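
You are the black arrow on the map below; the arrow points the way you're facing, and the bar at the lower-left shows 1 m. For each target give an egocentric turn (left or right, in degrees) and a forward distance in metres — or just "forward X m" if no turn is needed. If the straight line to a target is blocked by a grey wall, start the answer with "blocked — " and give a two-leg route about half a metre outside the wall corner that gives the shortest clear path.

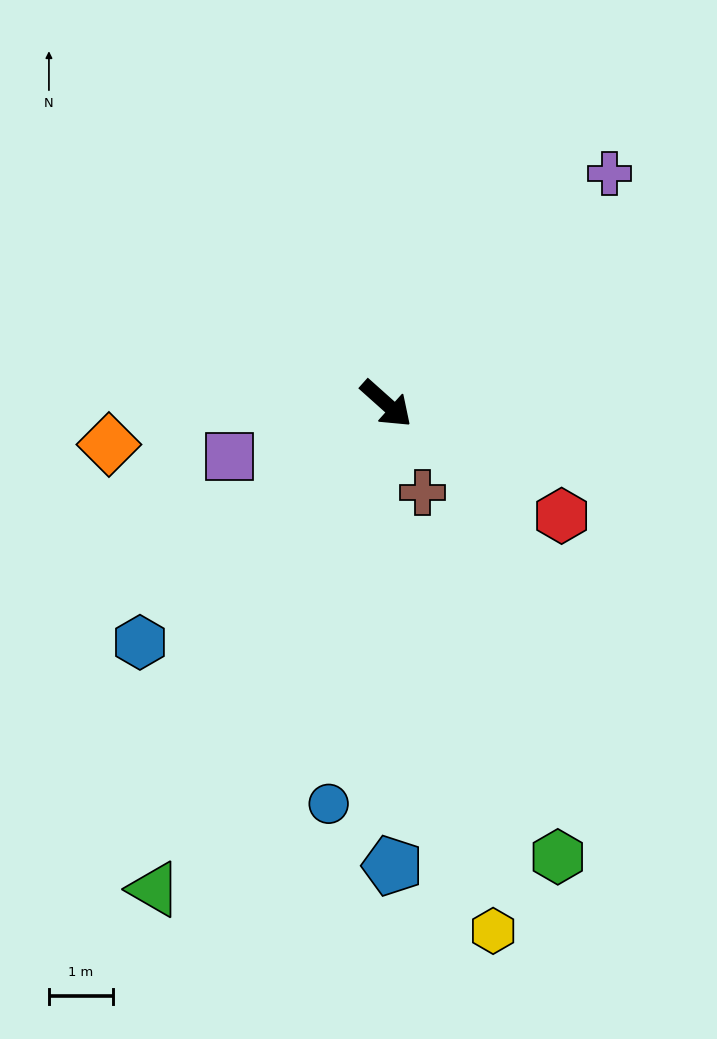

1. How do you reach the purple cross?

turn left 88°, forward 5.0 m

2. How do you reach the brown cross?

turn right 26°, forward 1.5 m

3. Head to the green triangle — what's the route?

turn right 74°, forward 8.4 m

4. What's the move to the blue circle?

turn right 56°, forward 6.3 m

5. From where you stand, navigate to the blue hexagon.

turn right 94°, forward 5.3 m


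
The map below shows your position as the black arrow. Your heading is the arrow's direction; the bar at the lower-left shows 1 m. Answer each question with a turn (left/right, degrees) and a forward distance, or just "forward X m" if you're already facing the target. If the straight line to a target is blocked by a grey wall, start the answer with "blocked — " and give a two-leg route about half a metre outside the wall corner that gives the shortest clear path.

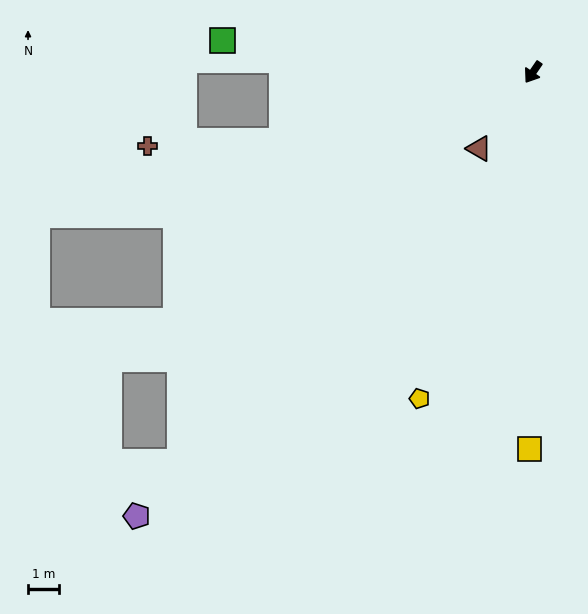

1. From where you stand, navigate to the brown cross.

blocked — turn right 40°, forward 8.6 m, then turn right 13°, forward 4.4 m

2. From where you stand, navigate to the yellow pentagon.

turn left 15°, forward 11.3 m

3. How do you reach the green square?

turn right 62°, forward 10.2 m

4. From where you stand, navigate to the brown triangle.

forward 3.1 m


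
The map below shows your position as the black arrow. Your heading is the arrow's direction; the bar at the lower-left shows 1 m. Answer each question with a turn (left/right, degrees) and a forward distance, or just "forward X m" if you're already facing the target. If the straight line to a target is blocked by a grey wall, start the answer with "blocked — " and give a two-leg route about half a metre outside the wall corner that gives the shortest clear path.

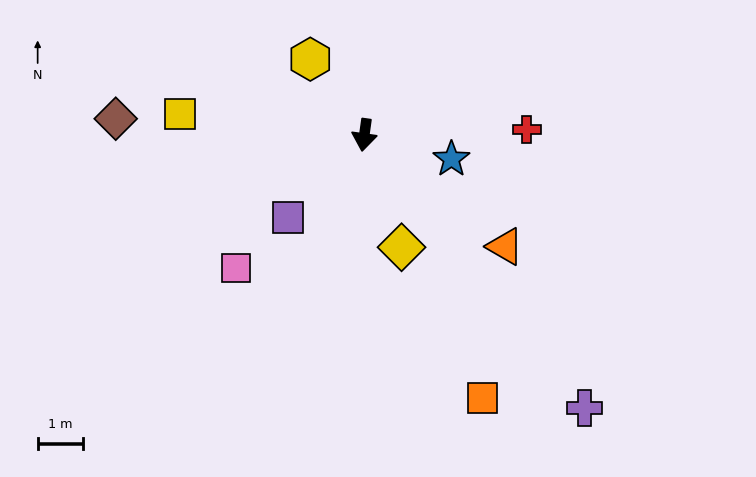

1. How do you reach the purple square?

turn right 35°, forward 2.5 m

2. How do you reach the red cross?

turn left 100°, forward 3.5 m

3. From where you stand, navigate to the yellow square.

turn right 89°, forward 4.1 m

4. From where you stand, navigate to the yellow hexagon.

turn right 137°, forward 2.0 m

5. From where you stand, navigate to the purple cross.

turn left 47°, forward 7.7 m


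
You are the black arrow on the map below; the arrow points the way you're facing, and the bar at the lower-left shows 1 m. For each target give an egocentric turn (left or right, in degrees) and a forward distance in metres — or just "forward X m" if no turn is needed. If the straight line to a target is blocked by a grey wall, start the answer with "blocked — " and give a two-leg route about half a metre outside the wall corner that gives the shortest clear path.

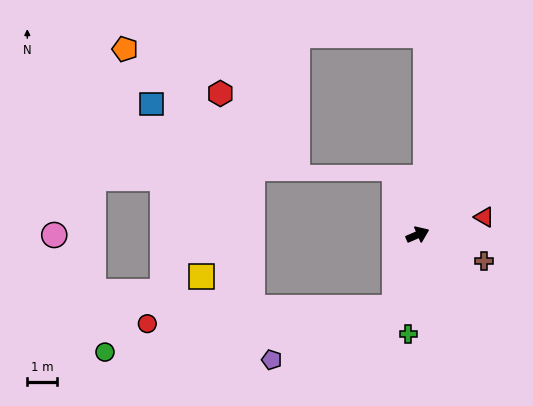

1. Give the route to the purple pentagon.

blocked — turn right 131°, forward 2.5 m, then turn right 49°, forward 4.5 m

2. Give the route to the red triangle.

turn right 9°, forward 2.3 m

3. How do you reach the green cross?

turn right 119°, forward 3.3 m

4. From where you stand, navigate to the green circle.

blocked — turn right 131°, forward 2.5 m, then turn right 64°, forward 9.8 m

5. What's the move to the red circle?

blocked — turn right 131°, forward 2.5 m, then turn right 69°, forward 8.3 m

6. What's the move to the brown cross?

turn right 45°, forward 2.4 m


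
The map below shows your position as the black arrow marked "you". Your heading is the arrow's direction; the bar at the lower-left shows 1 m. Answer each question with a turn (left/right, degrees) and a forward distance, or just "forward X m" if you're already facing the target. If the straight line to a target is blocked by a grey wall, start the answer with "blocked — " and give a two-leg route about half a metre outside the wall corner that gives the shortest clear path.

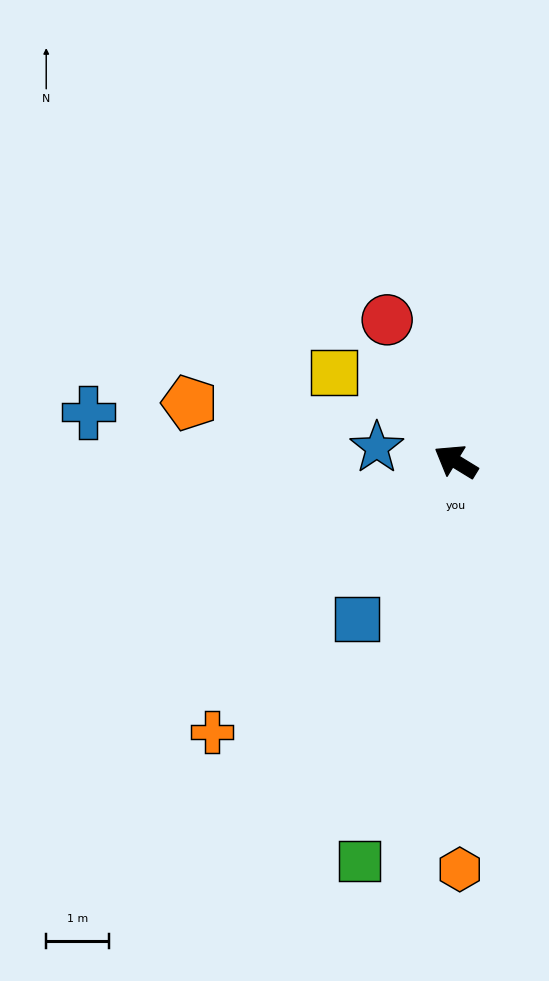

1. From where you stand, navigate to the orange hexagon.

turn left 122°, forward 6.5 m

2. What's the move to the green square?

turn left 108°, forward 6.6 m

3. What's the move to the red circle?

turn right 33°, forward 2.5 m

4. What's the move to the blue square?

turn left 89°, forward 3.0 m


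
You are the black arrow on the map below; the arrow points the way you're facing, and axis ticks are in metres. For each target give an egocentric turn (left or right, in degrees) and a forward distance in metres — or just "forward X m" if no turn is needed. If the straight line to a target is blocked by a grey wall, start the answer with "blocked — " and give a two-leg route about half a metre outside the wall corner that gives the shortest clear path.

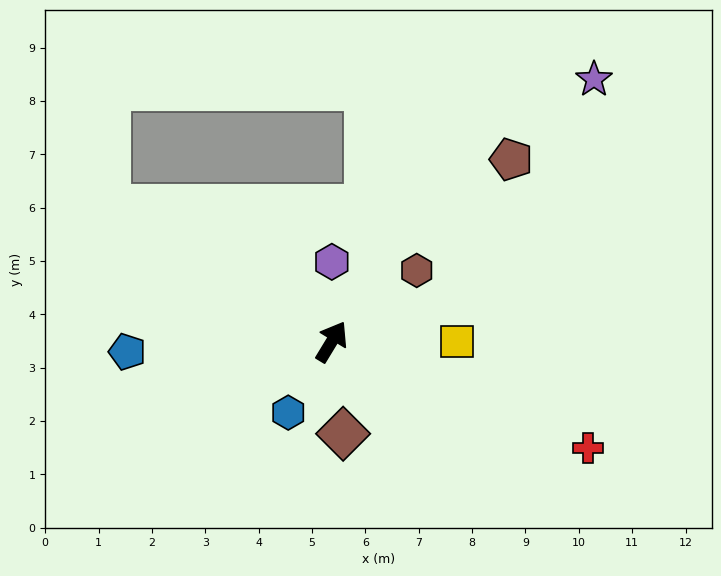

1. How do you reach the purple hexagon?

turn left 31°, forward 1.5 m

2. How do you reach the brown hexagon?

turn right 19°, forward 2.1 m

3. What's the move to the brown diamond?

turn right 142°, forward 1.7 m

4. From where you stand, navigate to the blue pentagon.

turn left 124°, forward 3.8 m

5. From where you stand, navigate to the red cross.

turn right 81°, forward 5.2 m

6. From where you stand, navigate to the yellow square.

turn right 59°, forward 2.3 m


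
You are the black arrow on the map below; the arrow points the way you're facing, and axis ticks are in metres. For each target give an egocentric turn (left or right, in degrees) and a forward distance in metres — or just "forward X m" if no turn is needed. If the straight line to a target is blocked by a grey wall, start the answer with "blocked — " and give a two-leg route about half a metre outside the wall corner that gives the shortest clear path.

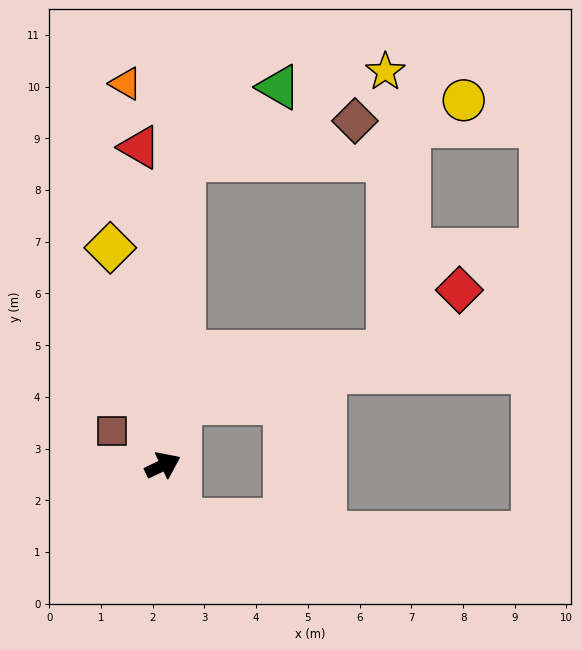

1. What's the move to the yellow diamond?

turn left 78°, forward 4.3 m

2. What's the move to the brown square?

turn left 121°, forward 1.2 m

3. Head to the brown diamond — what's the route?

blocked — turn left 61°, forward 5.9 m, then turn right 74°, forward 3.4 m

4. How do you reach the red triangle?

turn left 69°, forward 6.2 m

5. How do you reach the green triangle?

blocked — turn left 61°, forward 5.9 m, then turn right 49°, forward 2.3 m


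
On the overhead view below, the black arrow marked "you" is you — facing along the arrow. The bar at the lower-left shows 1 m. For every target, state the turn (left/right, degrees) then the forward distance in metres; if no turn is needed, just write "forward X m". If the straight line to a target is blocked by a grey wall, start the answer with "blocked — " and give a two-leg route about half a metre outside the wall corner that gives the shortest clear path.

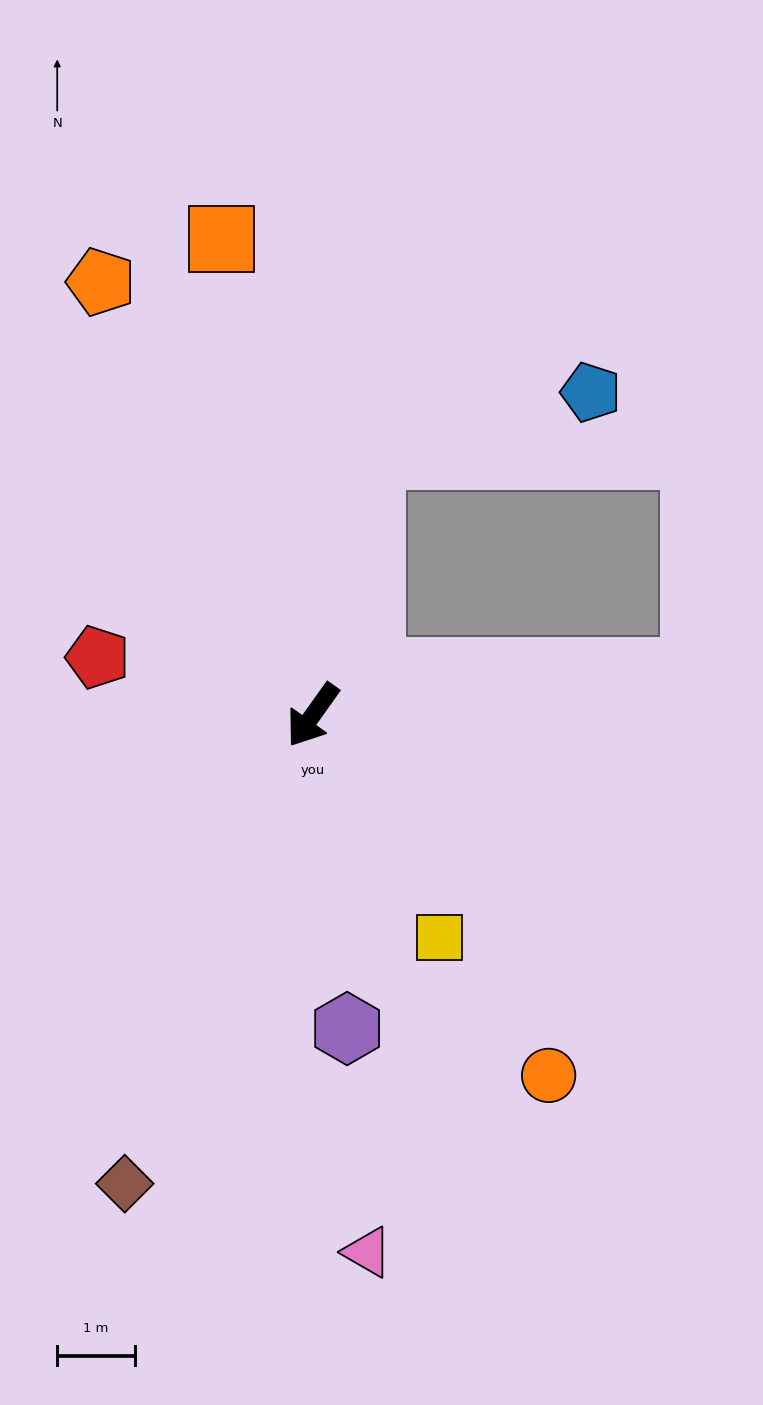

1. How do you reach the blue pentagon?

blocked — turn right 157°, forward 3.4 m, then turn right 61°, forward 2.9 m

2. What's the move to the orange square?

turn right 134°, forward 6.2 m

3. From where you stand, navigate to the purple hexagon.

turn left 42°, forward 4.1 m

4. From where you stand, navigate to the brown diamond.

turn left 14°, forward 6.5 m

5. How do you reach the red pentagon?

turn right 70°, forward 2.9 m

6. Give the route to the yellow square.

turn left 65°, forward 3.3 m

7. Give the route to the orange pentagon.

turn right 119°, forward 6.2 m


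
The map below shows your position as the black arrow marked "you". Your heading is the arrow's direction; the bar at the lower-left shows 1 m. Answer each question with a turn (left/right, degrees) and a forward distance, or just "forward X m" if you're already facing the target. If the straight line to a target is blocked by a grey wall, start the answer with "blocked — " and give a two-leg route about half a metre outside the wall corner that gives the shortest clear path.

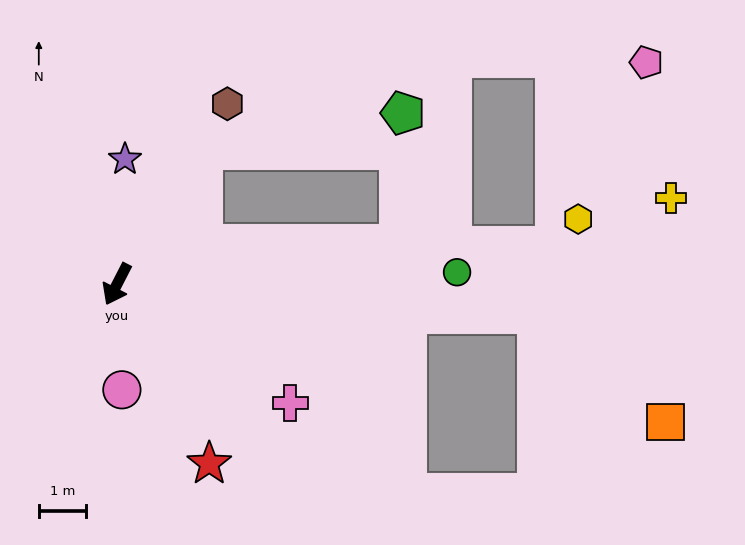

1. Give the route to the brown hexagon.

turn left 176°, forward 4.5 m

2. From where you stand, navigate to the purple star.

turn right 156°, forward 2.7 m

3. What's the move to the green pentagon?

blocked — turn left 175°, forward 3.4 m, then turn right 47°, forward 4.3 m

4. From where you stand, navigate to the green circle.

turn left 119°, forward 7.2 m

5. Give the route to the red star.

turn left 54°, forward 4.3 m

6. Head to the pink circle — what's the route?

turn left 30°, forward 2.2 m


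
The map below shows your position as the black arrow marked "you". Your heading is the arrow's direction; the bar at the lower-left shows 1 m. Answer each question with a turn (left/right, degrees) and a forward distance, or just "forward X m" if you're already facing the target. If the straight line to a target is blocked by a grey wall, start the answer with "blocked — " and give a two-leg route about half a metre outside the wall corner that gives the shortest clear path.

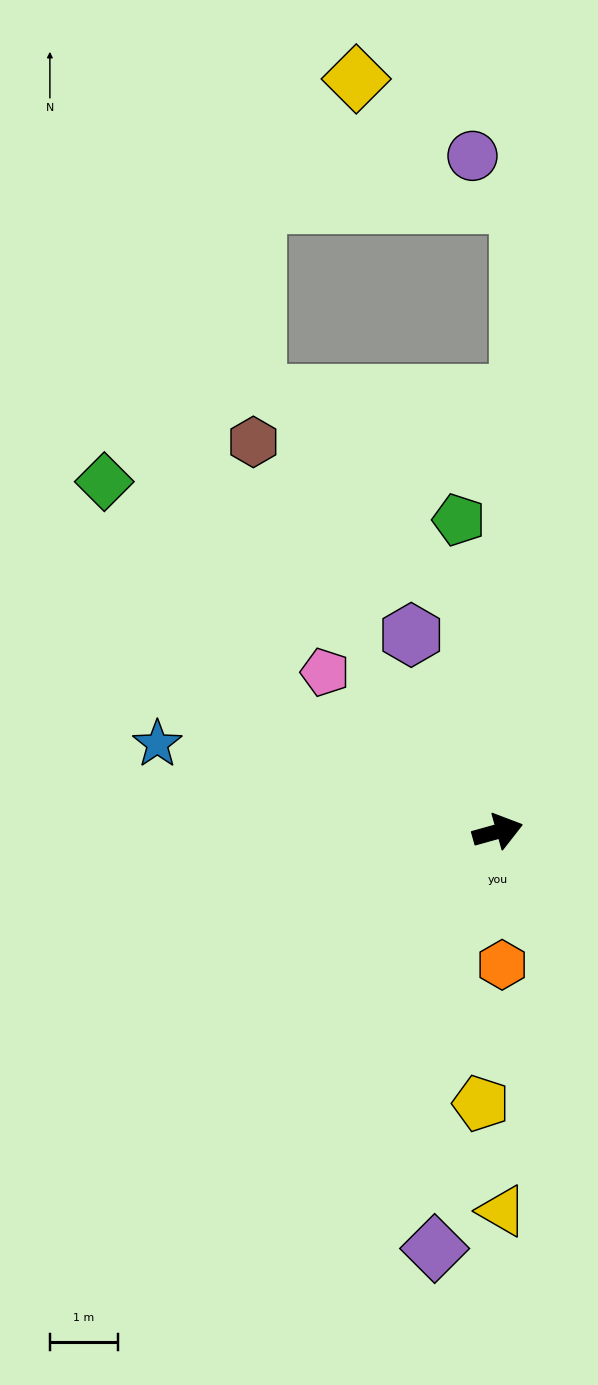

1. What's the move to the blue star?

turn left 150°, forward 5.1 m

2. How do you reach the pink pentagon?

turn left 122°, forward 3.4 m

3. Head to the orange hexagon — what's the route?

turn right 104°, forward 1.9 m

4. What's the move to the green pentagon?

turn left 82°, forward 4.6 m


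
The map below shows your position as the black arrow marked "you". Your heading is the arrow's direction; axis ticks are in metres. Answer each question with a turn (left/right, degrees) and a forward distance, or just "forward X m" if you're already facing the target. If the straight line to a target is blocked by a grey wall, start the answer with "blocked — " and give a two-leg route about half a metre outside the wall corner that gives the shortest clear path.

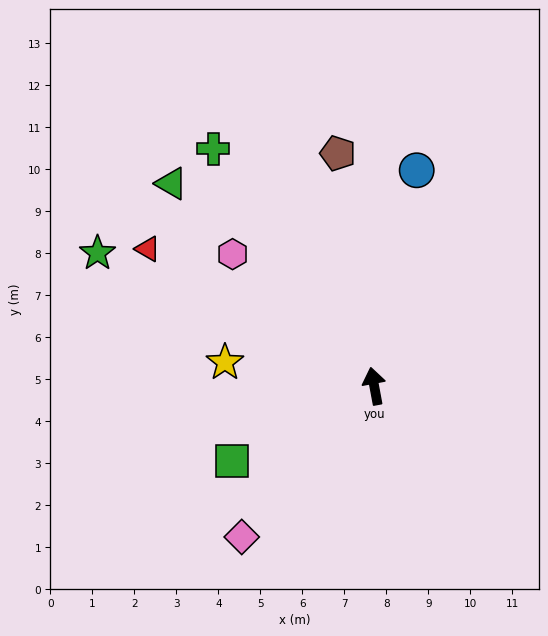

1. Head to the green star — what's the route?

turn left 54°, forward 7.3 m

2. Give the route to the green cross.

turn left 24°, forward 6.8 m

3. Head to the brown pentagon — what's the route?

forward 5.6 m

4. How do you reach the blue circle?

turn right 22°, forward 5.2 m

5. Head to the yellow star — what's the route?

turn left 70°, forward 3.6 m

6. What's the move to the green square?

turn left 107°, forward 3.8 m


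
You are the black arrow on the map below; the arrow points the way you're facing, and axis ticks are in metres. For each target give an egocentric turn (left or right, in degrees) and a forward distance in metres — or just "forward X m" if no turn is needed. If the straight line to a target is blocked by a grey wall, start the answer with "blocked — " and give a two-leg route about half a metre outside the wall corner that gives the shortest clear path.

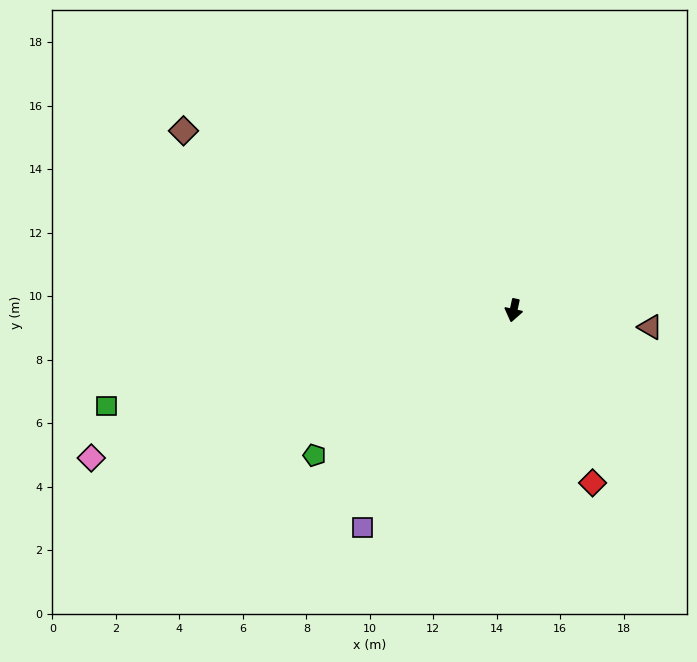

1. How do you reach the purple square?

turn right 23°, forward 8.3 m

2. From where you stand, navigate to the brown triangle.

turn left 95°, forward 4.3 m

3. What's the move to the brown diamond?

turn right 106°, forward 11.8 m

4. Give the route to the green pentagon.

turn right 42°, forward 7.8 m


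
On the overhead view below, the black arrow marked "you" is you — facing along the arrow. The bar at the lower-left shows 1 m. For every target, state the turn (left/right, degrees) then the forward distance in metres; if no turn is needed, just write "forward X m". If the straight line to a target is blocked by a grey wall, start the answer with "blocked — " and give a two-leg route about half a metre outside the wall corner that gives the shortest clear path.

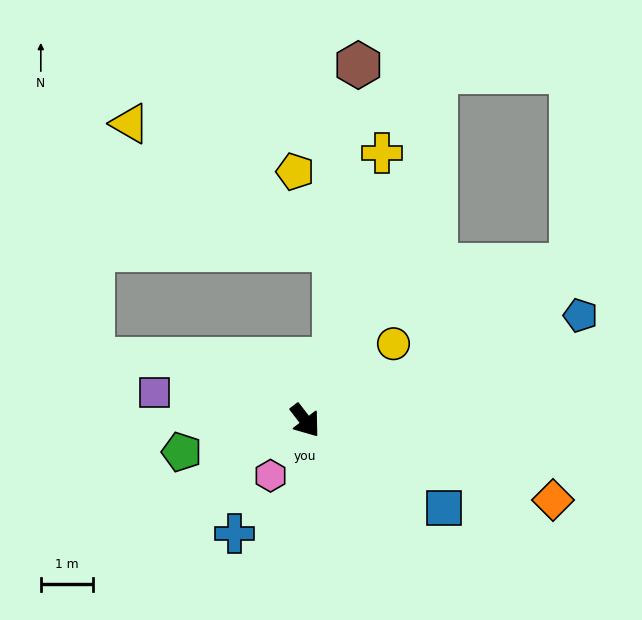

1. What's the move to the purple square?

turn right 138°, forward 3.0 m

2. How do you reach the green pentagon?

turn right 113°, forward 2.5 m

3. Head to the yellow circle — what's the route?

turn left 94°, forward 2.3 m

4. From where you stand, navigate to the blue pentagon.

turn left 73°, forward 5.7 m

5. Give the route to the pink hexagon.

turn right 70°, forward 1.3 m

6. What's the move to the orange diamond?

turn left 35°, forward 5.0 m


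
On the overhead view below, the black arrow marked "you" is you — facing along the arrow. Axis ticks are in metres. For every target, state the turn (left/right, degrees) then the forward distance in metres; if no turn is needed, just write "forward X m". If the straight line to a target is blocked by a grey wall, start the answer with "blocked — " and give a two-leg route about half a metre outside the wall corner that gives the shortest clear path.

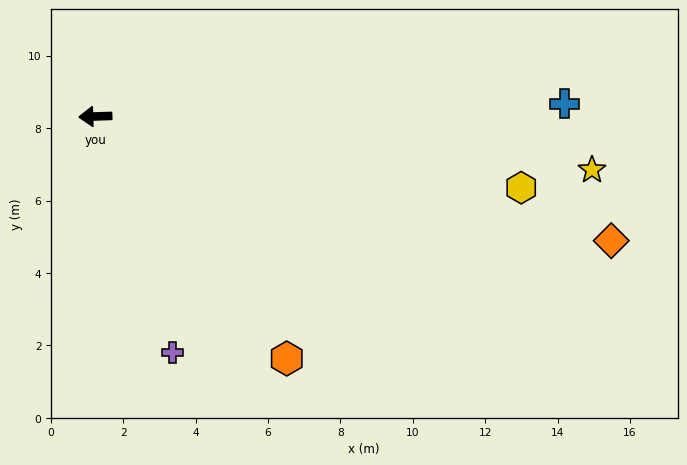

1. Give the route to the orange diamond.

turn left 165°, forward 14.7 m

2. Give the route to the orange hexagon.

turn left 126°, forward 8.5 m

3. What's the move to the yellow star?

turn left 172°, forward 13.8 m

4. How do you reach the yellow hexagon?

turn left 169°, forward 11.9 m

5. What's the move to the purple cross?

turn left 106°, forward 6.9 m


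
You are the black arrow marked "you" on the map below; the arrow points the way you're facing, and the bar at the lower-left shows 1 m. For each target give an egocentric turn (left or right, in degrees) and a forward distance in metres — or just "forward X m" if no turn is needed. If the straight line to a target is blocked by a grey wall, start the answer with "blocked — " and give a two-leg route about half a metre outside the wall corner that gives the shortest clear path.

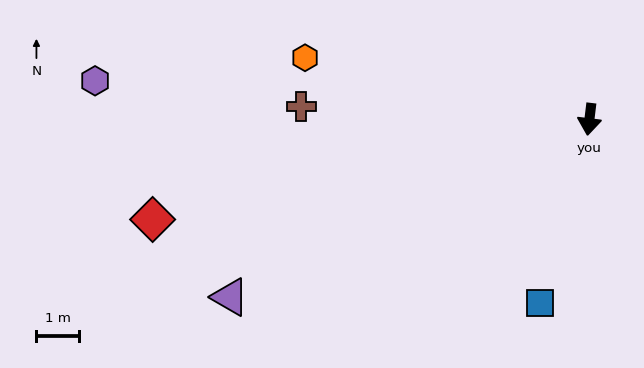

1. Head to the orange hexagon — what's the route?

turn right 95°, forward 6.8 m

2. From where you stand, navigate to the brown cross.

turn right 86°, forward 6.8 m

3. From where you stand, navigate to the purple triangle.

turn right 57°, forward 9.4 m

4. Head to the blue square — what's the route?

turn right 8°, forward 4.4 m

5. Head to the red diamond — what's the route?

turn right 70°, forward 10.5 m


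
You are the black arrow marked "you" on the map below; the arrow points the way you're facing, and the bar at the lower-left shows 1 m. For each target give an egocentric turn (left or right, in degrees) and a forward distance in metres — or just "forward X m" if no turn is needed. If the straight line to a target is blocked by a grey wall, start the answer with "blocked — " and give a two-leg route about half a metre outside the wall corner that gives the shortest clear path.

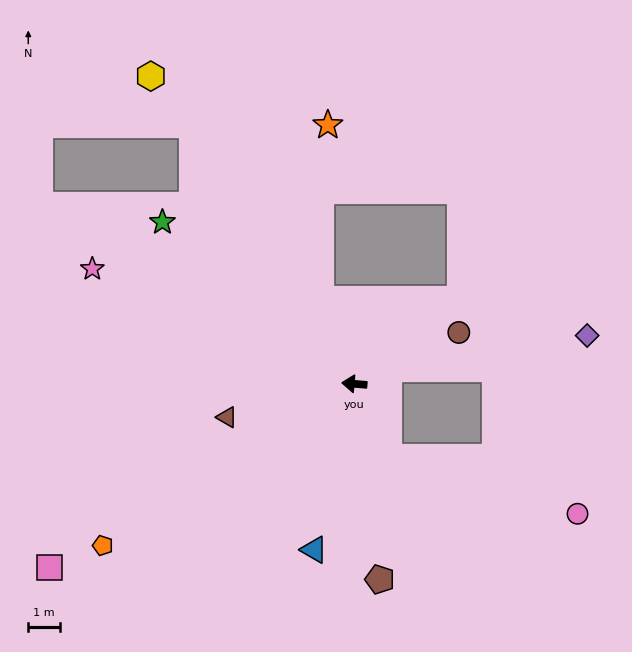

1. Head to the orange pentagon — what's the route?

turn left 38°, forward 9.3 m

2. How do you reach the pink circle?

blocked — turn left 119°, forward 2.5 m, then turn left 49°, forward 6.2 m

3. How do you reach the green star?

turn right 35°, forward 7.8 m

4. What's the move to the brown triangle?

turn left 19°, forward 4.1 m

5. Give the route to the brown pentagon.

turn left 102°, forward 6.2 m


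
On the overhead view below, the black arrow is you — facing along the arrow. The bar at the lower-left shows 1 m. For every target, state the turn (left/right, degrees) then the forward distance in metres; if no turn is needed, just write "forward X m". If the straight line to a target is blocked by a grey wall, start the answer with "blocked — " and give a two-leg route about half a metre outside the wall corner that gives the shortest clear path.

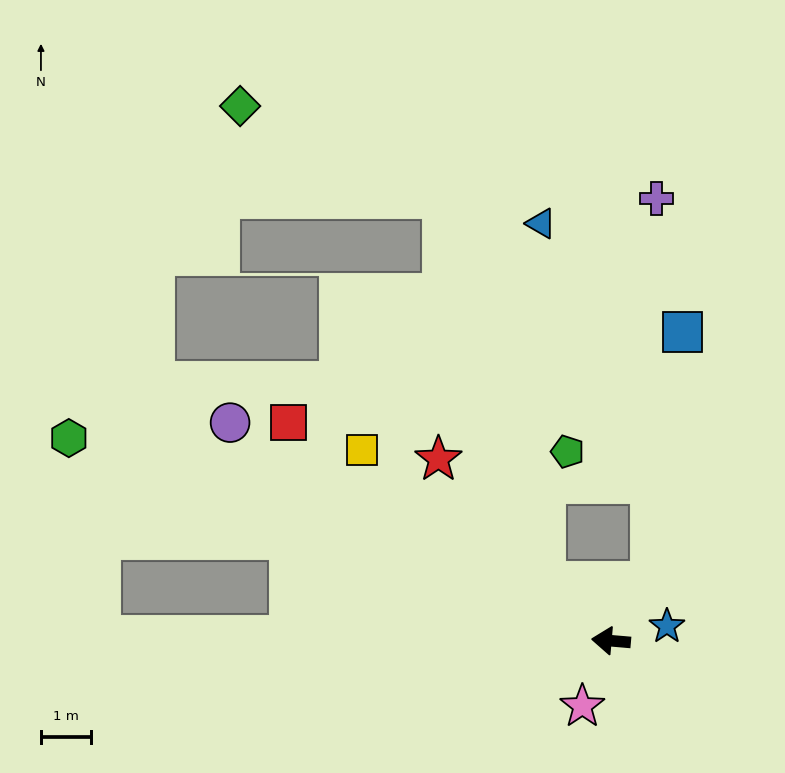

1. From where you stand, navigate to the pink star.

turn left 71°, forward 1.4 m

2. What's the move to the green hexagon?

turn right 16°, forward 11.5 m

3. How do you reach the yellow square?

turn right 33°, forward 6.2 m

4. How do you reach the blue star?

turn right 160°, forward 1.1 m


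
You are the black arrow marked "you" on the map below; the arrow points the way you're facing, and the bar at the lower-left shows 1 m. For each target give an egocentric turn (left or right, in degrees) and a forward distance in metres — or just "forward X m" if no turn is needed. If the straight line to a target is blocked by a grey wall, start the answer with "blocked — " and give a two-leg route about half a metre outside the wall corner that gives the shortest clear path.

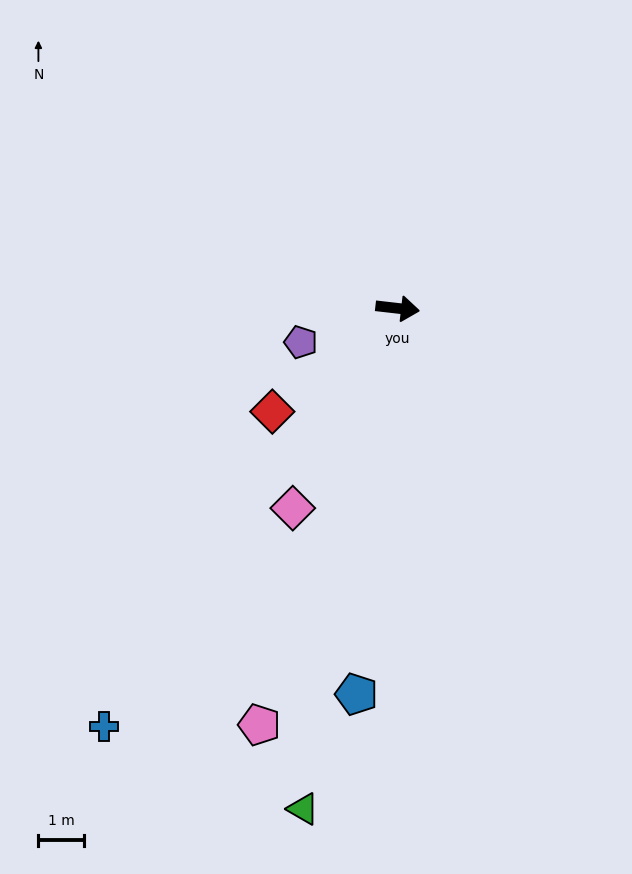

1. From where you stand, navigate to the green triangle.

turn right 94°, forward 11.2 m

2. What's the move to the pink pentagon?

turn right 102°, forward 9.7 m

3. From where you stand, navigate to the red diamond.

turn right 134°, forward 3.6 m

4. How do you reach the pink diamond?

turn right 111°, forward 5.0 m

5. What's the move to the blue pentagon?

turn right 90°, forward 8.5 m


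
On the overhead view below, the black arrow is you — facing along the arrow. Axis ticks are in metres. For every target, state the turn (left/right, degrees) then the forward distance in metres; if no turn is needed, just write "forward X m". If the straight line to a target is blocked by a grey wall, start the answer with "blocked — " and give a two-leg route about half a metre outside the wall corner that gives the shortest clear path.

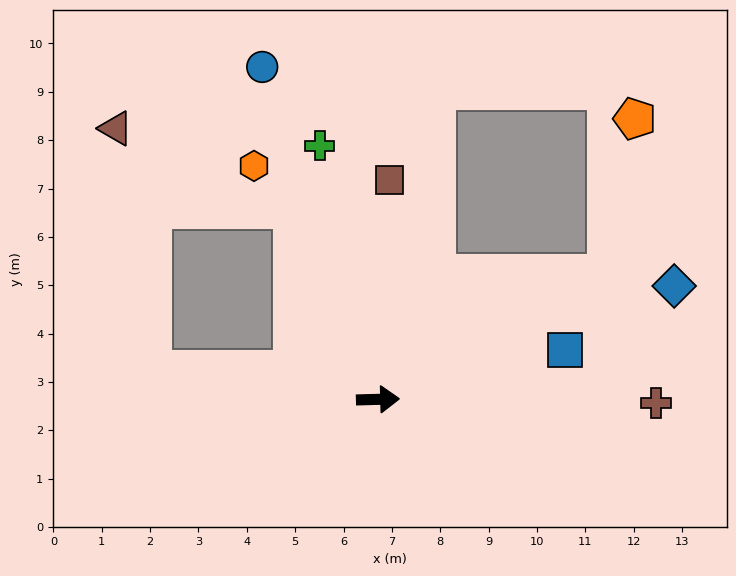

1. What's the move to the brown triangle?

blocked — turn left 171°, forward 4.7 m, then turn right 74°, forward 5.1 m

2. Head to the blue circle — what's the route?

turn left 108°, forward 7.3 m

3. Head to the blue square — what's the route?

turn left 13°, forward 4.0 m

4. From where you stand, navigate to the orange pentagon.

blocked — turn left 27°, forward 5.4 m, then turn left 52°, forward 3.3 m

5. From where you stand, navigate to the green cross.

turn left 101°, forward 5.4 m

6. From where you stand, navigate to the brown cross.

turn right 2°, forward 5.8 m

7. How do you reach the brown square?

turn left 86°, forward 4.5 m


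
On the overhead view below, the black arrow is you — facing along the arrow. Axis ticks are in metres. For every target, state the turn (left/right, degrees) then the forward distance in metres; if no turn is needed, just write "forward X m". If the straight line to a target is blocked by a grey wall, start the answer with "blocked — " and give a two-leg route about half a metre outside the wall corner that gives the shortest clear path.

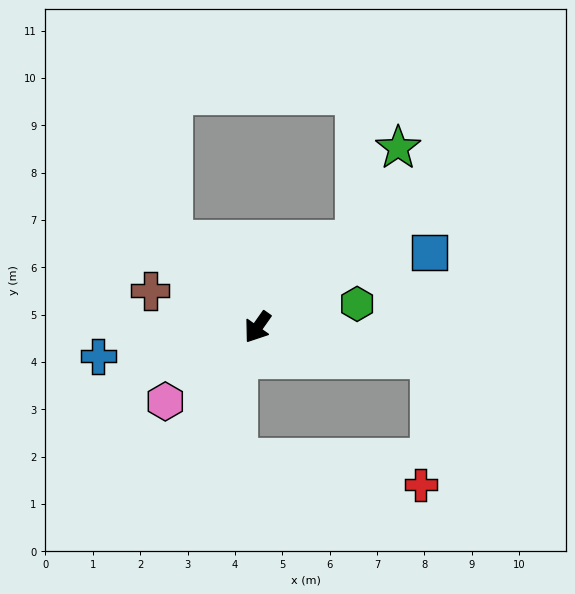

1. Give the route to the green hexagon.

turn left 138°, forward 2.2 m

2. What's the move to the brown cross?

turn right 74°, forward 2.4 m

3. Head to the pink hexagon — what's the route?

turn right 16°, forward 2.5 m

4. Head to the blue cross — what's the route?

turn right 44°, forward 3.4 m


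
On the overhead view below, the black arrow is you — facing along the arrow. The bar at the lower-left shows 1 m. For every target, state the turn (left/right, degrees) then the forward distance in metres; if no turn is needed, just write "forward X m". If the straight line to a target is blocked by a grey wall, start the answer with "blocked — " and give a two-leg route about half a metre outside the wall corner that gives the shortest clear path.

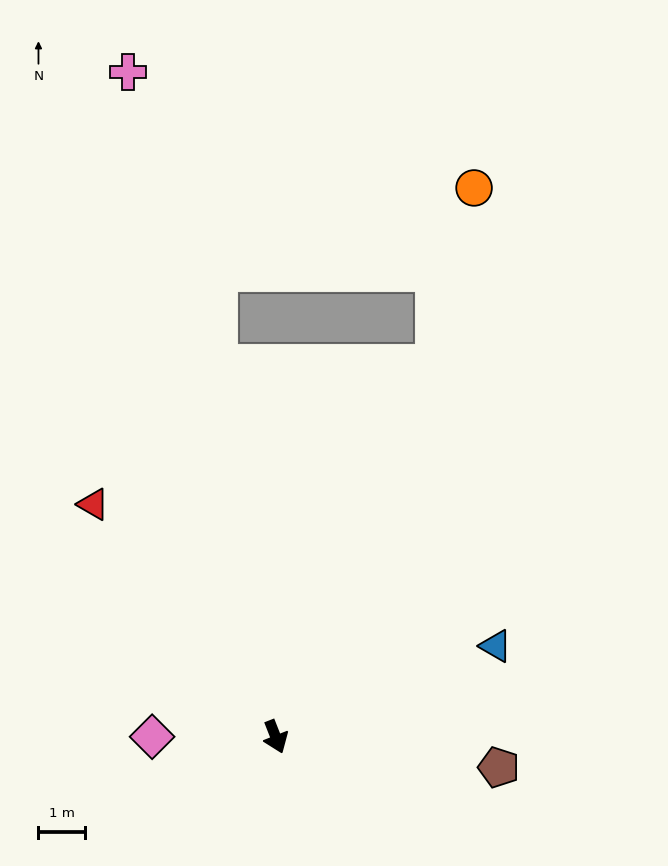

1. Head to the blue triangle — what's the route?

turn left 91°, forward 5.2 m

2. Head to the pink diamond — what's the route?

turn right 111°, forward 2.7 m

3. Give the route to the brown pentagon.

turn left 61°, forward 4.9 m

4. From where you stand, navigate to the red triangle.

turn right 163°, forward 6.4 m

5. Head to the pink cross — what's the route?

turn left 171°, forward 14.7 m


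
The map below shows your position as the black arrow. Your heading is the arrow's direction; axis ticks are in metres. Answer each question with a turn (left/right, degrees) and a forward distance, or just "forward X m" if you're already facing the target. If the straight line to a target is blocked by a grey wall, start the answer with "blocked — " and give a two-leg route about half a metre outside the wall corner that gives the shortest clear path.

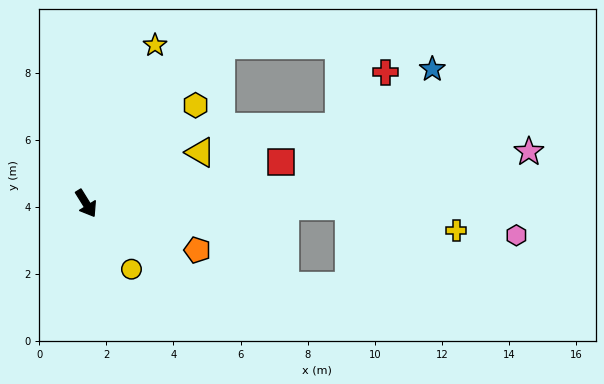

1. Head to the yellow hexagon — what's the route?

turn left 100°, forward 4.4 m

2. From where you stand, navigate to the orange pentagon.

turn left 35°, forward 3.6 m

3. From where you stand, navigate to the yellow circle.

turn left 3°, forward 2.4 m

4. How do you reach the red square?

turn left 70°, forward 5.9 m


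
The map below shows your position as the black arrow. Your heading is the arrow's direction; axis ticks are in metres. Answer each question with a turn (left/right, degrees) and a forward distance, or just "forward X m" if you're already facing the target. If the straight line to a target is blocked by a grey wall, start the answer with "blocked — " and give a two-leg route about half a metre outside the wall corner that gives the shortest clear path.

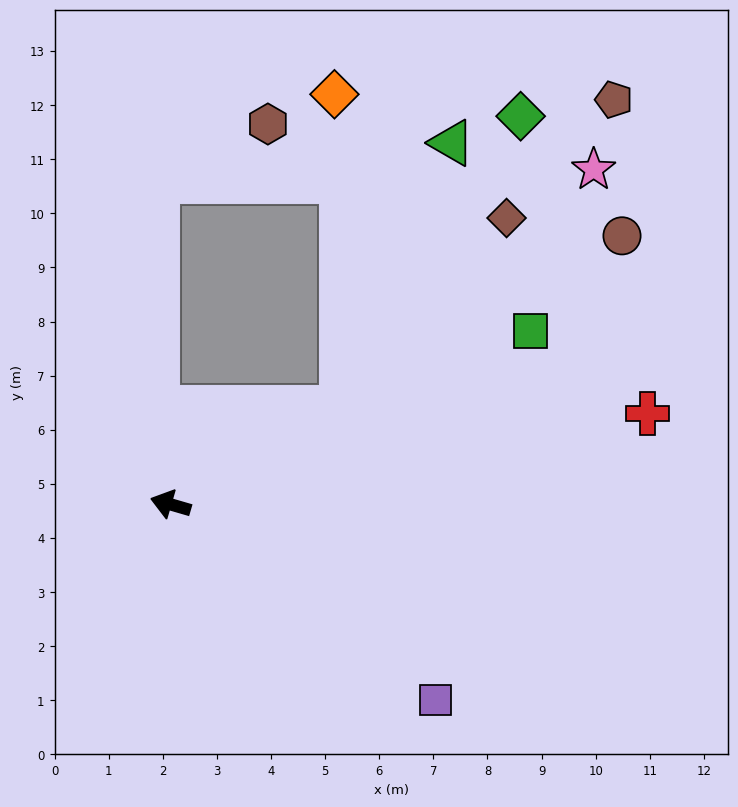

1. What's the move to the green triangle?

blocked — turn right 135°, forward 3.6 m, then turn left 39°, forward 5.3 m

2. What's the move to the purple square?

turn left 160°, forward 6.1 m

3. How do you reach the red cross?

turn right 153°, forward 9.0 m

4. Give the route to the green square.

turn right 138°, forward 7.4 m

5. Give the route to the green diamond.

blocked — turn right 135°, forward 3.6 m, then turn left 30°, forward 6.3 m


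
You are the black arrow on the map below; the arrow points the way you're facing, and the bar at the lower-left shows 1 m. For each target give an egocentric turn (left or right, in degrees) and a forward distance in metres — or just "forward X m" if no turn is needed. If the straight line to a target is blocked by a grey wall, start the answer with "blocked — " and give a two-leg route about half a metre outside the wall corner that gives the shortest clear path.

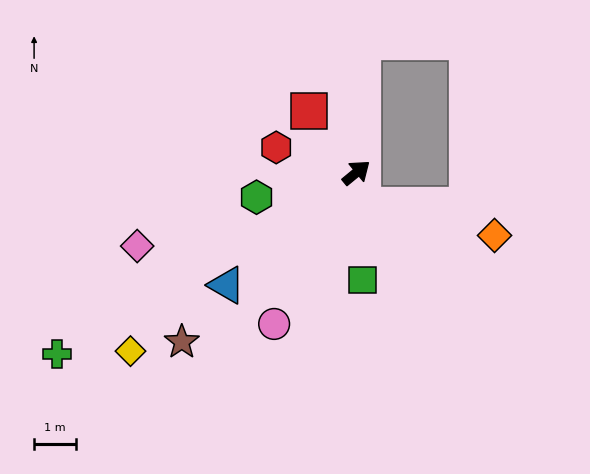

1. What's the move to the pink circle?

turn right 158°, forward 4.1 m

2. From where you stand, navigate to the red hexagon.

turn left 123°, forward 2.0 m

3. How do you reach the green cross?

turn left 172°, forward 8.4 m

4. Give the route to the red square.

turn left 88°, forward 1.9 m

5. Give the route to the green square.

turn right 126°, forward 2.6 m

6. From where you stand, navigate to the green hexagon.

turn left 154°, forward 2.5 m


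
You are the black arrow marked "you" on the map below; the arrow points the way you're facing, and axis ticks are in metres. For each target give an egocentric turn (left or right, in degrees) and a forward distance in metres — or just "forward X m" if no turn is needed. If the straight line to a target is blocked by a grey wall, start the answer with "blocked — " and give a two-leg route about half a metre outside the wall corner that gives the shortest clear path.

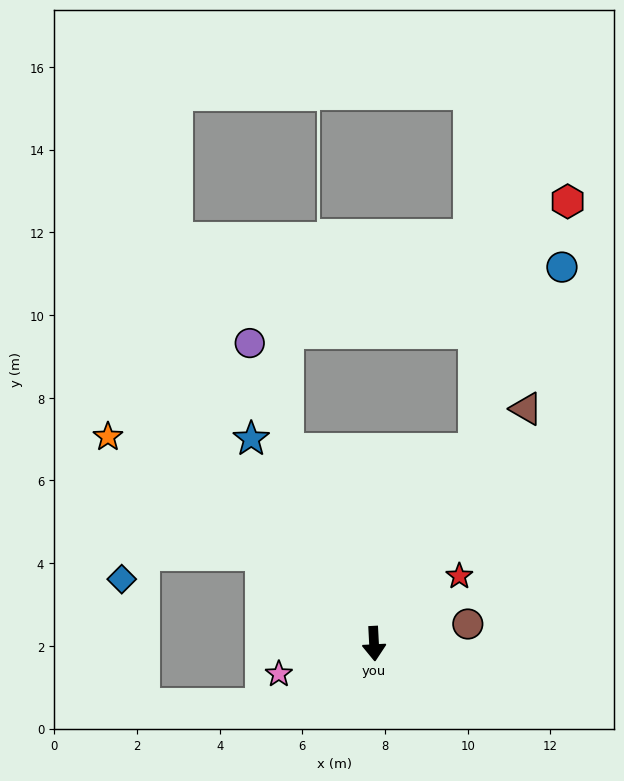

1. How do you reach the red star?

turn left 125°, forward 2.6 m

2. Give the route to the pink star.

turn right 75°, forward 2.4 m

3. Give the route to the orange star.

turn right 131°, forward 8.2 m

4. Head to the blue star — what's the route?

turn right 152°, forward 5.8 m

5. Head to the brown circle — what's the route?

turn left 99°, forward 2.3 m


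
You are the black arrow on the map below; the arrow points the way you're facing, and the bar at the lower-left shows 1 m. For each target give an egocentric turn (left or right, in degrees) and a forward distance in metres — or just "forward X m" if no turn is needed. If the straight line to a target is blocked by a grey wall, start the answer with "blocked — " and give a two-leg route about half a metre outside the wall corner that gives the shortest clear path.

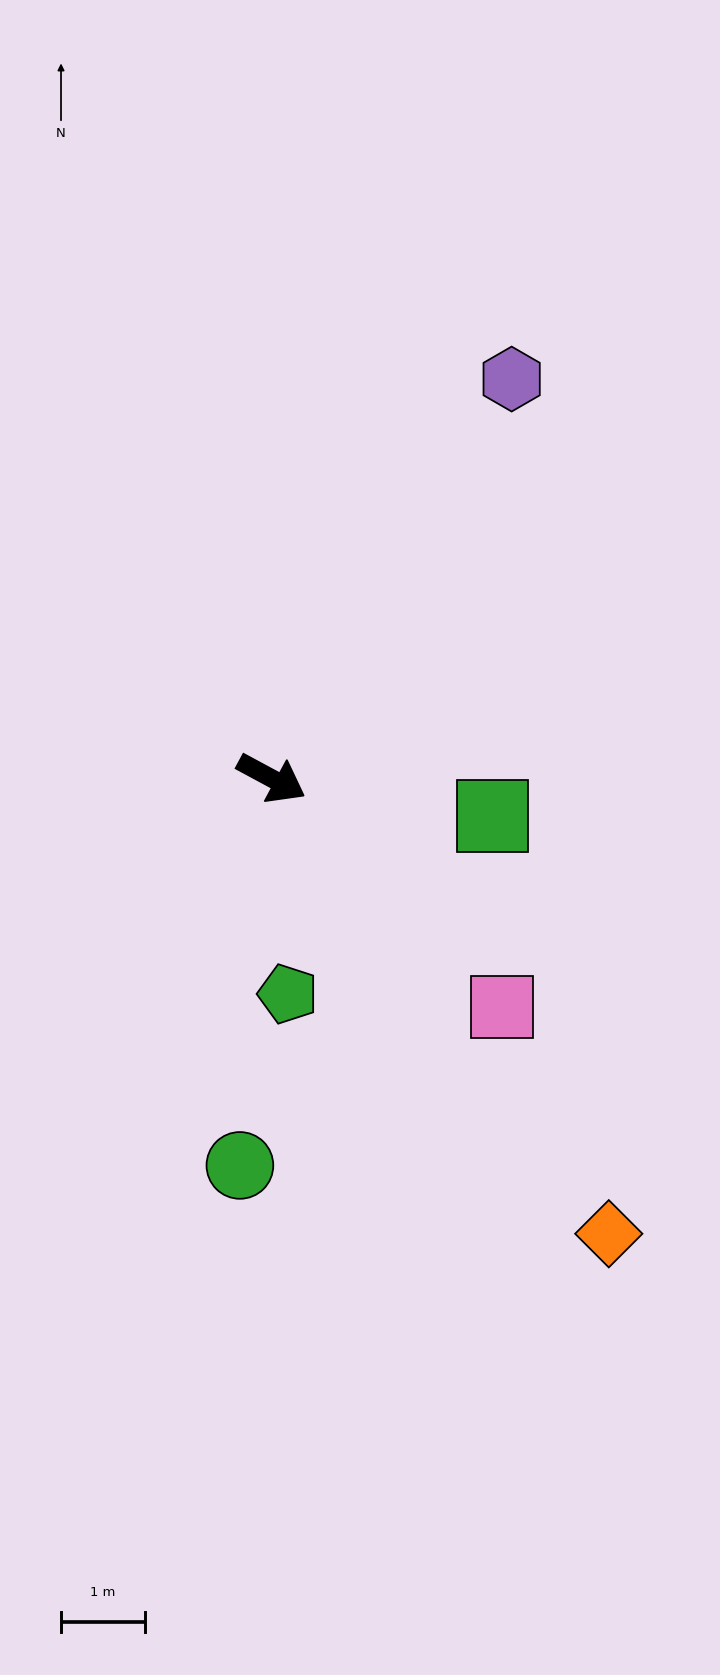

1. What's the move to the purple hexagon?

turn left 87°, forward 5.5 m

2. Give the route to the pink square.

turn right 16°, forward 3.9 m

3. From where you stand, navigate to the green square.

turn left 19°, forward 2.7 m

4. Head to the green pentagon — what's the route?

turn right 57°, forward 2.6 m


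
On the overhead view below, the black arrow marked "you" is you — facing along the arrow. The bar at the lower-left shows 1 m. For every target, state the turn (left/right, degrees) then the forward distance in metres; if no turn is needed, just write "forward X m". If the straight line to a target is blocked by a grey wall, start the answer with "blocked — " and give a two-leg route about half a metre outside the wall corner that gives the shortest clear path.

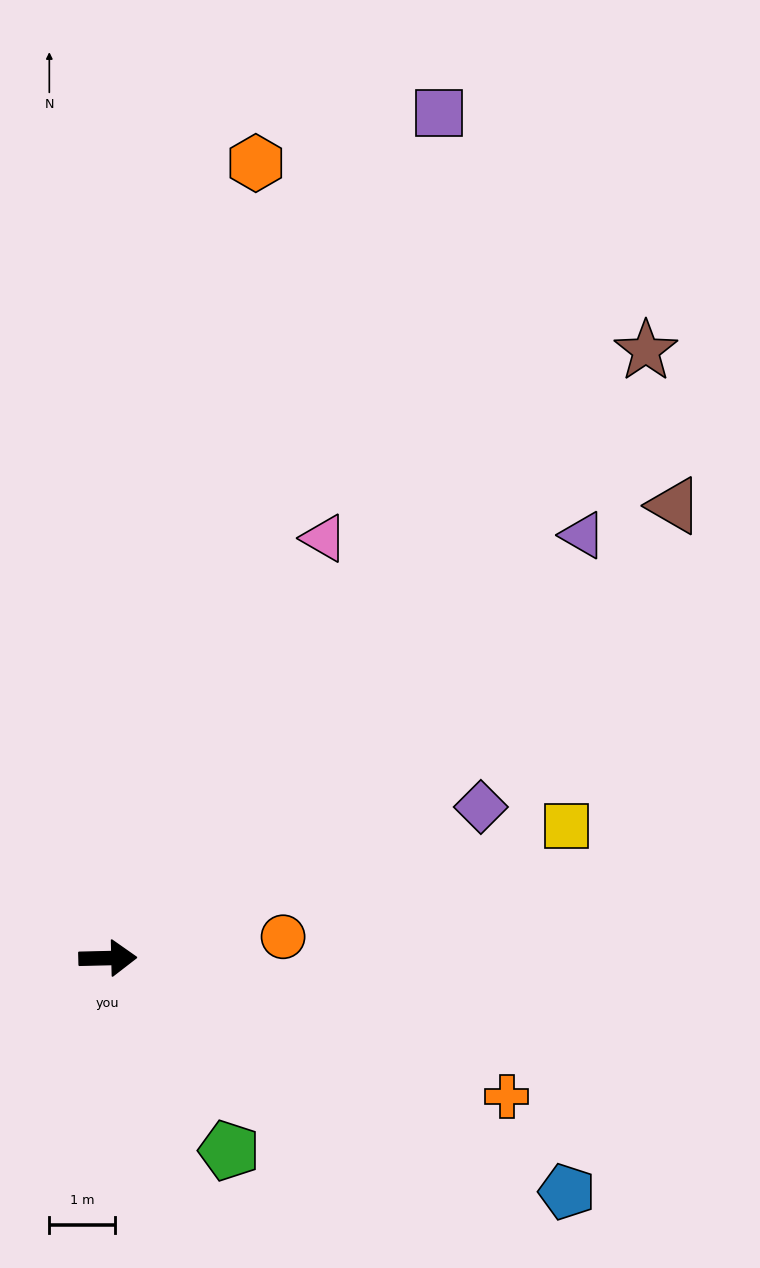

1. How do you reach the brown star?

turn left 47°, forward 12.4 m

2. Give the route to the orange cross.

turn right 20°, forward 6.5 m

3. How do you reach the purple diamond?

turn left 21°, forward 6.2 m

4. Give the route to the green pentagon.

turn right 59°, forward 3.5 m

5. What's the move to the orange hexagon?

turn left 78°, forward 12.4 m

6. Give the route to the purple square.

turn left 67°, forward 13.9 m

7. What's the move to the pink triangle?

turn left 61°, forward 7.2 m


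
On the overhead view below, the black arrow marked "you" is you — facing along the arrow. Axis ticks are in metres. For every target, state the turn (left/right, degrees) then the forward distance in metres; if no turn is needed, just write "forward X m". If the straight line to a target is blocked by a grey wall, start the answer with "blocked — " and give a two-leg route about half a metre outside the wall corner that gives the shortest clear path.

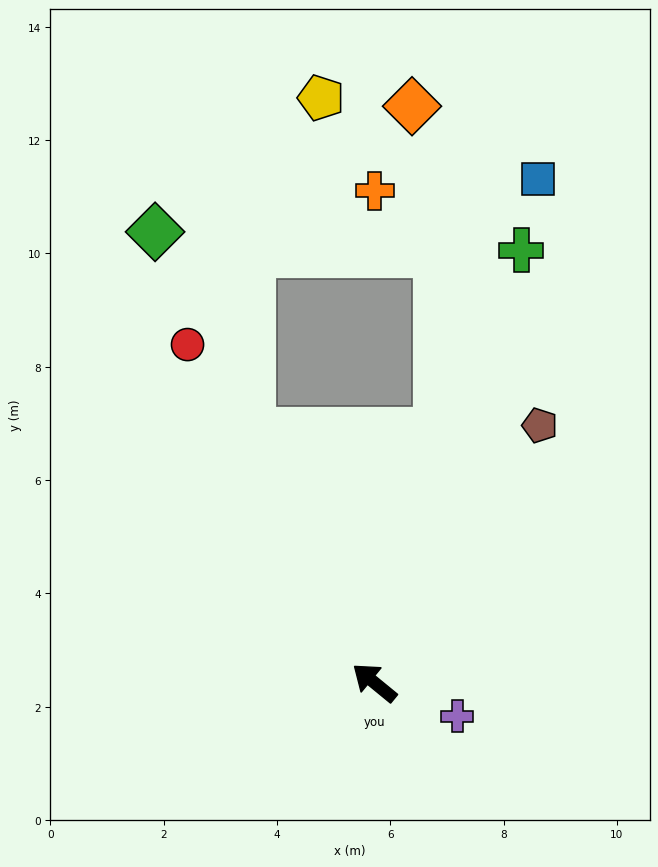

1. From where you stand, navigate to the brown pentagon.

turn right 83°, forward 5.4 m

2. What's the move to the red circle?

turn right 22°, forward 6.8 m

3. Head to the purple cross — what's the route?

turn right 163°, forward 1.6 m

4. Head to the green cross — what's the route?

turn right 69°, forward 8.1 m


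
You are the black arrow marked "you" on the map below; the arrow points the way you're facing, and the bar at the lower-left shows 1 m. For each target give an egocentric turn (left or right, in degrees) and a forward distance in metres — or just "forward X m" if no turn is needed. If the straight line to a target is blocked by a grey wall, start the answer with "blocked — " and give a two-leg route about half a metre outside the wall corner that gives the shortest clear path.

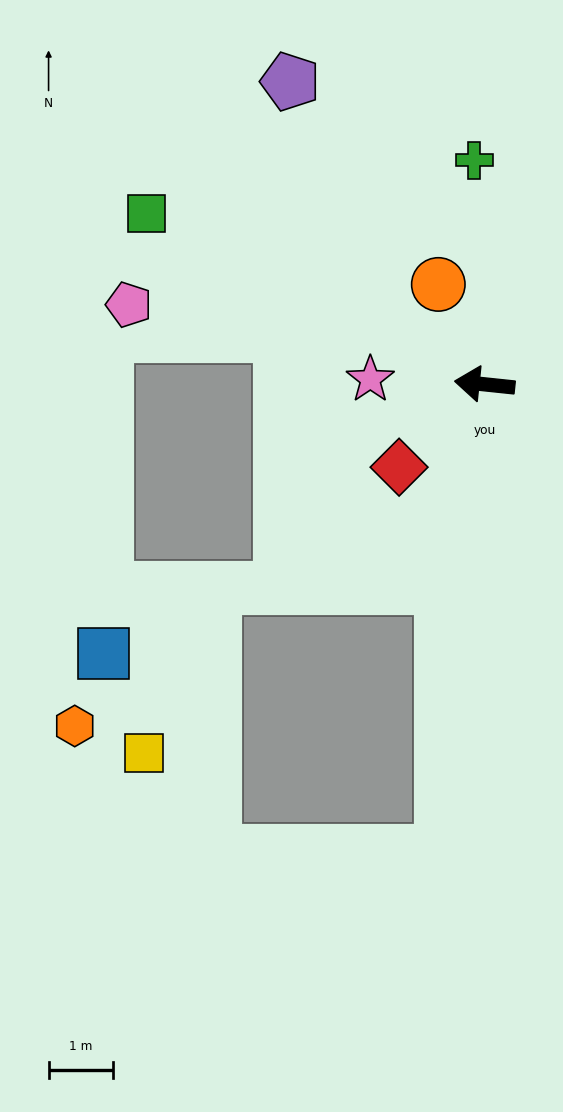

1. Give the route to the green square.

turn right 21°, forward 5.8 m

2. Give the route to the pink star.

turn left 3°, forward 1.8 m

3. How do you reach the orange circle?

turn right 59°, forward 1.7 m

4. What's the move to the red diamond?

turn left 50°, forward 1.8 m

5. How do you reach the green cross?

turn right 81°, forward 3.5 m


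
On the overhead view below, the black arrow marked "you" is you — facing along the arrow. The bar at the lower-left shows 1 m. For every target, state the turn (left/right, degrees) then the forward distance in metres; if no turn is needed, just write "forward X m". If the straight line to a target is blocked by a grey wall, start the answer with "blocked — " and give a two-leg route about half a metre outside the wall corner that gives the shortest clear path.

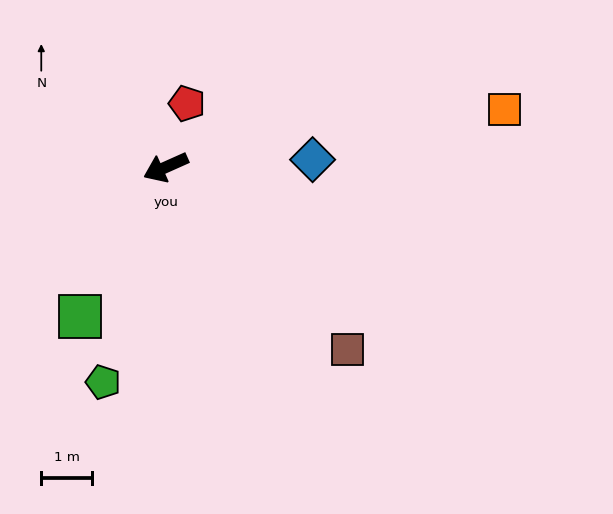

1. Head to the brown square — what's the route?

turn left 111°, forward 5.1 m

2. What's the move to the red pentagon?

turn right 132°, forward 1.3 m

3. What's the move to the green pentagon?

turn left 50°, forward 4.4 m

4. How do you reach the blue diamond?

turn left 159°, forward 2.9 m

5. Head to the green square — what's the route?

turn left 36°, forward 3.4 m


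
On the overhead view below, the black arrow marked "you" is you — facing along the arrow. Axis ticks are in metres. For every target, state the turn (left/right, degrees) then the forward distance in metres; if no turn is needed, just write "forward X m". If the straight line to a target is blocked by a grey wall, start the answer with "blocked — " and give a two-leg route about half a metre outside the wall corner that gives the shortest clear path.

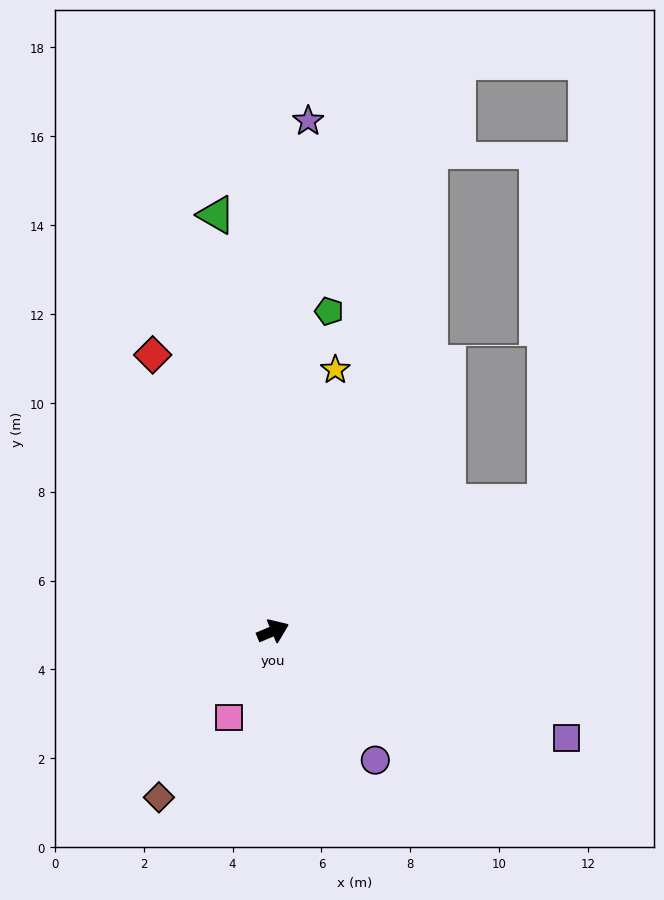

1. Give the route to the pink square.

turn right 140°, forward 2.2 m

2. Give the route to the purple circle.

turn right 74°, forward 3.7 m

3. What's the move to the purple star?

turn left 63°, forward 11.5 m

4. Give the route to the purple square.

turn right 43°, forward 7.0 m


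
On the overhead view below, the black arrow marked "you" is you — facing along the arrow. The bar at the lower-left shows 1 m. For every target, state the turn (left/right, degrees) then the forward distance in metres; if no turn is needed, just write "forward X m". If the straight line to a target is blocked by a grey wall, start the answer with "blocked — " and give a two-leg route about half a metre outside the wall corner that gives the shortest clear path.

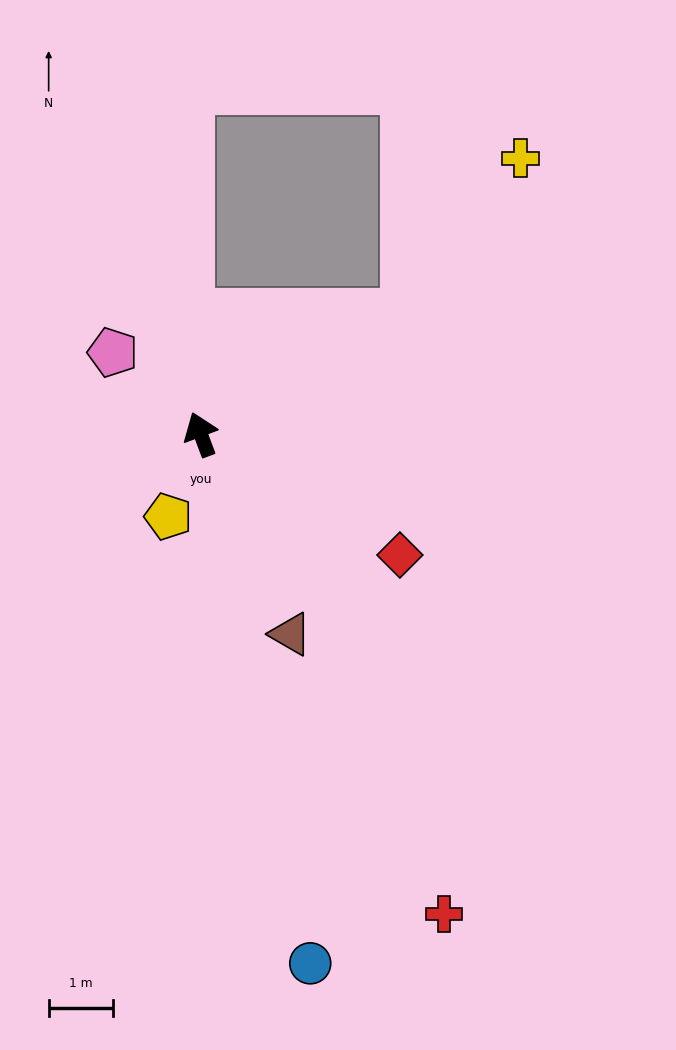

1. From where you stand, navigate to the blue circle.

turn left 171°, forward 8.4 m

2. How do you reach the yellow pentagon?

turn left 138°, forward 1.4 m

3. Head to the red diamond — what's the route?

turn right 142°, forward 3.6 m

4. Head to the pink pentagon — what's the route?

turn left 27°, forward 1.9 m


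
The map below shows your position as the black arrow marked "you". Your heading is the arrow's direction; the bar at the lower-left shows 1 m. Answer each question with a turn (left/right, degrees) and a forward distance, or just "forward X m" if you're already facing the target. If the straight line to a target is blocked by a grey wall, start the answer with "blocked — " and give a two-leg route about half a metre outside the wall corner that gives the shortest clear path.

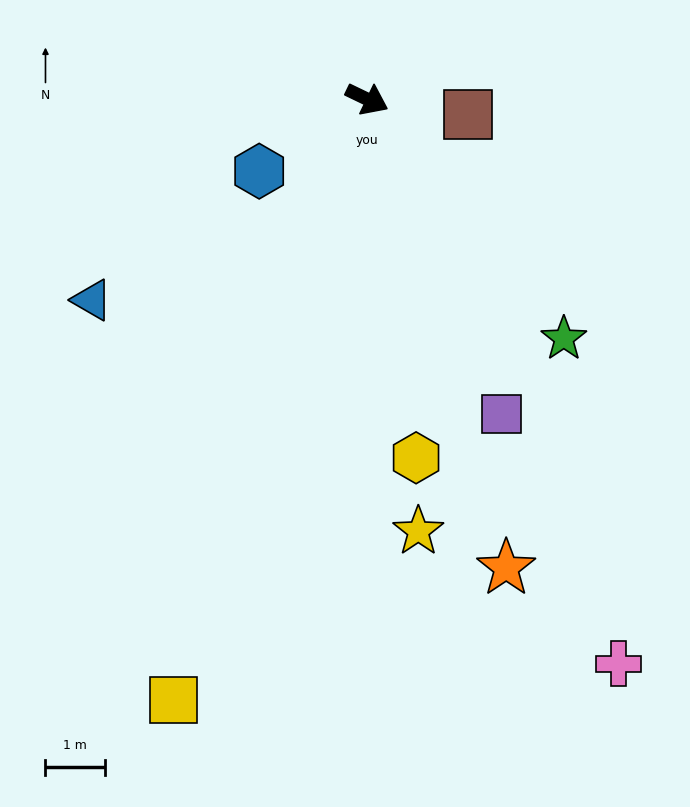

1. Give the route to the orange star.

turn right 48°, forward 8.3 m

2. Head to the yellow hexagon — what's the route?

turn right 57°, forward 6.1 m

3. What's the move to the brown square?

turn left 17°, forward 1.7 m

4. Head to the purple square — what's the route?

turn right 41°, forward 5.8 m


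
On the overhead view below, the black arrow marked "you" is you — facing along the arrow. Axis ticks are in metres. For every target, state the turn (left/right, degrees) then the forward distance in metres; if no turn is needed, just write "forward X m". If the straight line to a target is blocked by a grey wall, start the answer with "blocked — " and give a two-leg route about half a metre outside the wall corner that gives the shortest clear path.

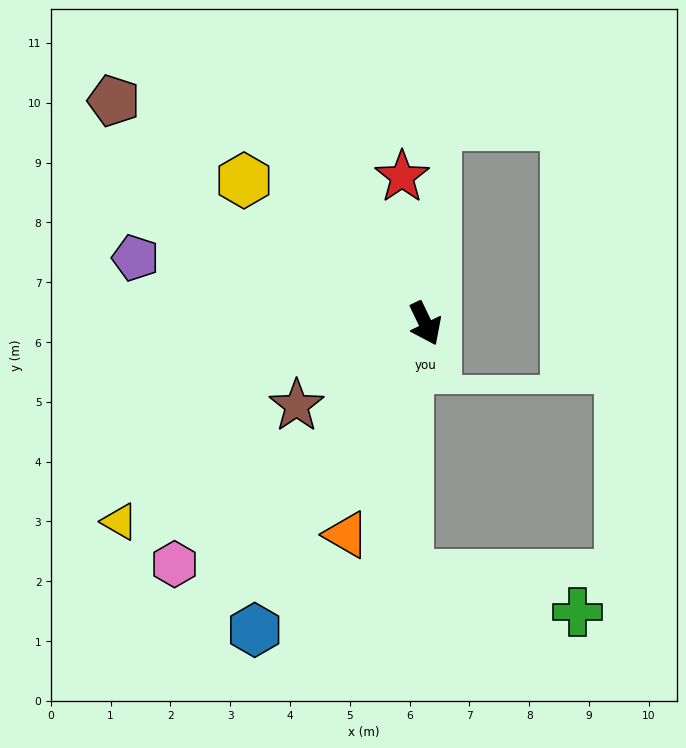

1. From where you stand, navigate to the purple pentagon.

turn right 129°, forward 5.0 m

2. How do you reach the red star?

turn left 163°, forward 2.5 m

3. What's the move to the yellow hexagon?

turn right 154°, forward 3.9 m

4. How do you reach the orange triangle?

turn right 46°, forward 3.8 m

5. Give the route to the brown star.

turn right 83°, forward 2.6 m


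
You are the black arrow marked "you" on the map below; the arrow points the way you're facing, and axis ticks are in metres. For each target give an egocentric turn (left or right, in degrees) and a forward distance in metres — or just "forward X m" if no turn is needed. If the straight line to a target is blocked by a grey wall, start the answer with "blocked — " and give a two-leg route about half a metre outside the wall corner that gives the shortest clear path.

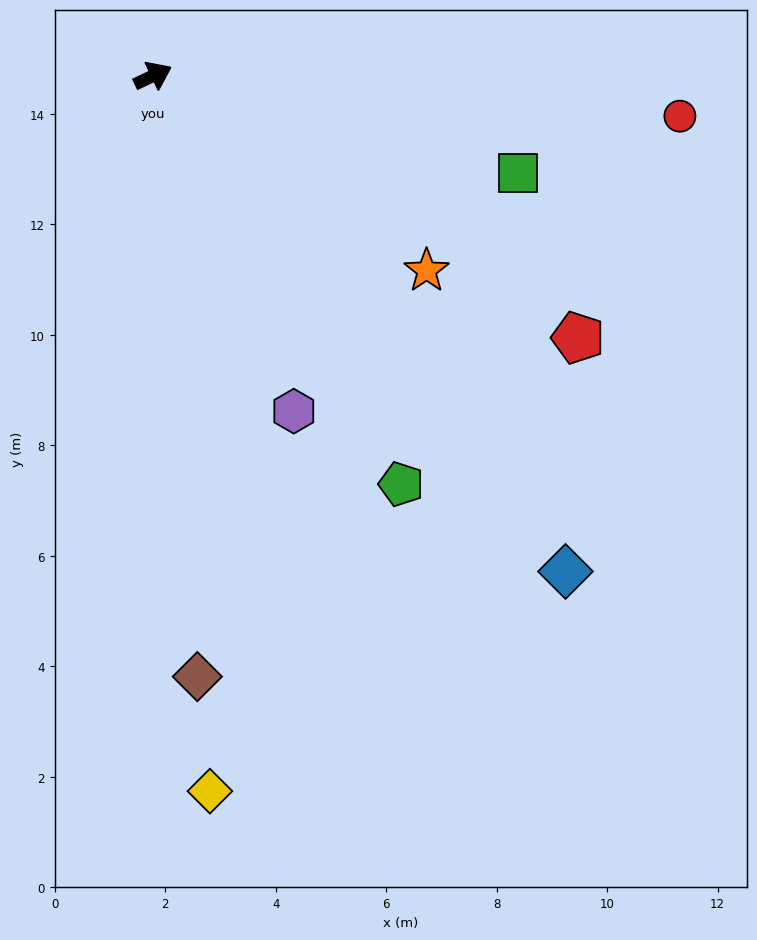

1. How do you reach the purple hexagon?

turn right 93°, forward 6.6 m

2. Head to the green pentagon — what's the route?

turn right 84°, forward 8.7 m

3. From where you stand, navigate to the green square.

turn right 40°, forward 6.8 m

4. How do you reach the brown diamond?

turn right 111°, forward 10.9 m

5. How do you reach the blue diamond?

turn right 76°, forward 11.7 m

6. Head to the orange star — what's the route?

turn right 61°, forward 6.1 m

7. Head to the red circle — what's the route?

turn right 30°, forward 9.6 m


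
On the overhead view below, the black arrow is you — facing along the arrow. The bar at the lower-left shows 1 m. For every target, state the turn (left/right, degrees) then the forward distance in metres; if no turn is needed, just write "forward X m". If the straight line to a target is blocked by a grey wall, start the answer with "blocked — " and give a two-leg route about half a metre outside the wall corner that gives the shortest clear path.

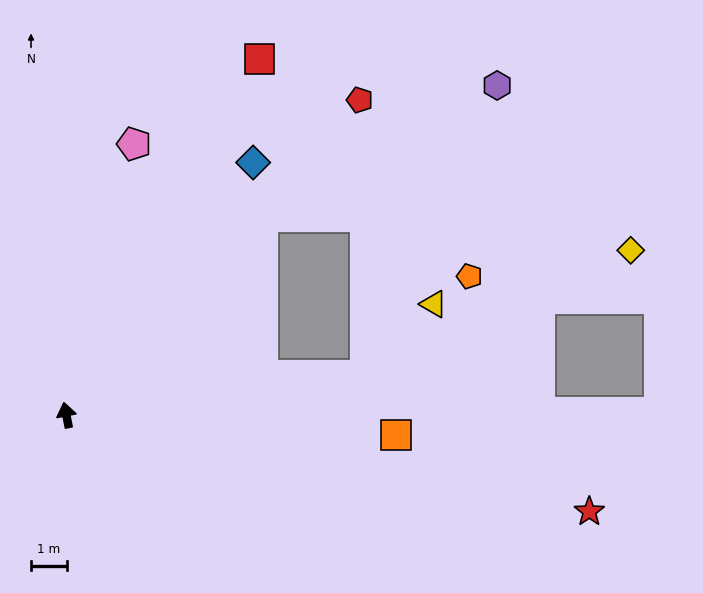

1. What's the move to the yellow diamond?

blocked — turn right 93°, forward 8.4 m, then turn left 17°, forward 8.2 m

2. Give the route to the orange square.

turn right 105°, forward 9.3 m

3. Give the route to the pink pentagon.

turn right 25°, forward 7.8 m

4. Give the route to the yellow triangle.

blocked — turn right 93°, forward 8.4 m, then turn left 38°, forward 2.8 m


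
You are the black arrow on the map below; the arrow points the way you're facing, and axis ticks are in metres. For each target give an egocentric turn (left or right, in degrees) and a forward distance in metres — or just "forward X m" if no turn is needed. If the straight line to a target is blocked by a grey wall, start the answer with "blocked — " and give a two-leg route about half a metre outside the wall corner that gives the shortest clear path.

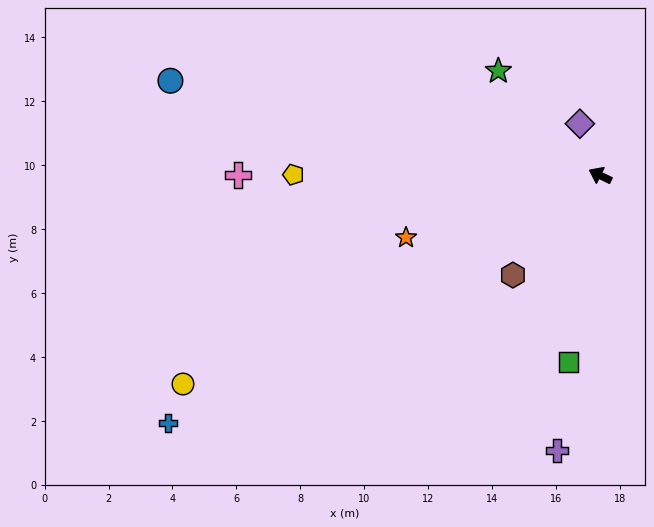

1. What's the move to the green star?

turn right 20°, forward 4.6 m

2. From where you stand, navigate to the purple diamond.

turn right 42°, forward 1.7 m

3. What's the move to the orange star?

turn left 44°, forward 6.4 m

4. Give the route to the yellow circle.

turn left 53°, forward 14.6 m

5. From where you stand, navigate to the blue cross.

turn left 56°, forward 15.6 m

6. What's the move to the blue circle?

turn left 14°, forward 13.8 m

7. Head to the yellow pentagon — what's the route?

turn left 26°, forward 9.6 m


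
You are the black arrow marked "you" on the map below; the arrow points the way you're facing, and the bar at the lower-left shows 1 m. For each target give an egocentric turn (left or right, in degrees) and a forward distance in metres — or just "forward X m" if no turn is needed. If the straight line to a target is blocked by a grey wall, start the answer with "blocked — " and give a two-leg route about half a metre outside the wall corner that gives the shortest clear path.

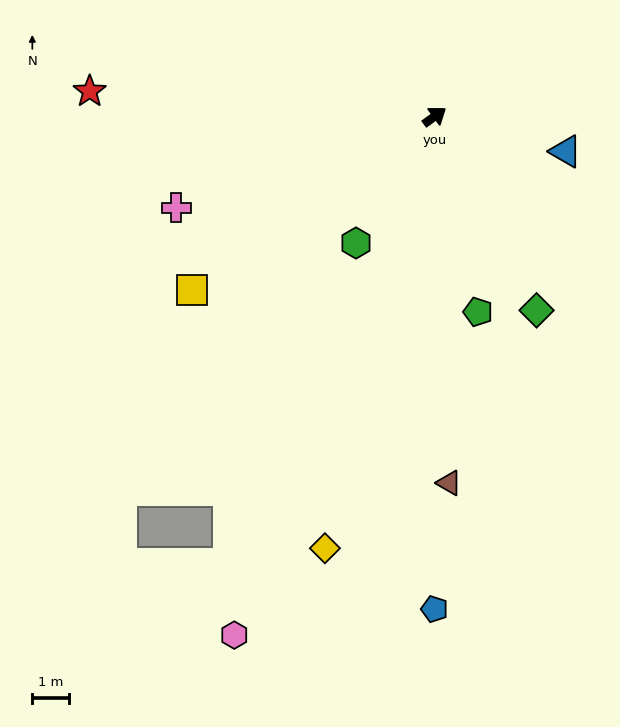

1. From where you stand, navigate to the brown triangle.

turn right 124°, forward 10.1 m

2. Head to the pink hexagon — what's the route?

turn right 147°, forward 15.3 m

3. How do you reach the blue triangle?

turn right 51°, forward 3.7 m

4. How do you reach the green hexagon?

turn right 158°, forward 4.1 m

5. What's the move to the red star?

turn left 140°, forward 9.5 m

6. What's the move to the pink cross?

turn left 163°, forward 7.5 m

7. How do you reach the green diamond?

turn right 98°, forward 6.0 m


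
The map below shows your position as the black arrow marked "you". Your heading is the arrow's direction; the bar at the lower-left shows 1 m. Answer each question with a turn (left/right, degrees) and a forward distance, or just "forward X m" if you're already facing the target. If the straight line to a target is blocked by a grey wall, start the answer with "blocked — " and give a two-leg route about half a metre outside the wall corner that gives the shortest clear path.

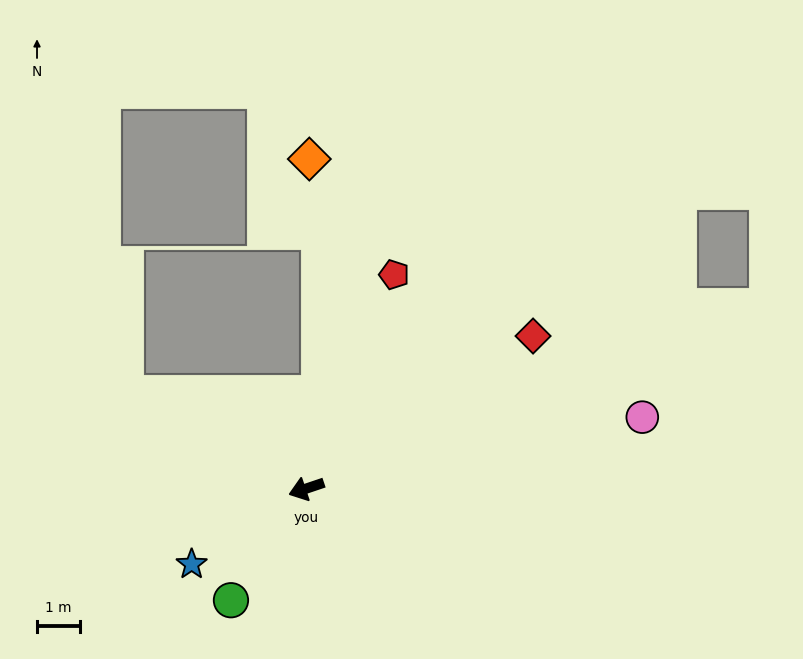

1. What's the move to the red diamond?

turn right 165°, forward 6.3 m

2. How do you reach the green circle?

turn left 37°, forward 3.1 m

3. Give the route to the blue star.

turn left 15°, forward 3.2 m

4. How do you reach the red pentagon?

turn right 131°, forward 5.3 m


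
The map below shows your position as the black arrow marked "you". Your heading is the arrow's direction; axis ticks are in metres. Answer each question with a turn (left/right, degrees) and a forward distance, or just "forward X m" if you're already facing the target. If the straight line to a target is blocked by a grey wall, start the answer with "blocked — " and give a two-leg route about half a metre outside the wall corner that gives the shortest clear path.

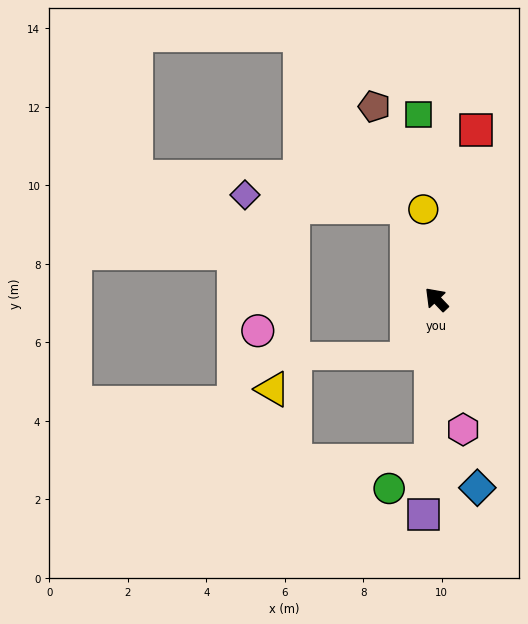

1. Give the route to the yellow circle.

turn right 35°, forward 2.3 m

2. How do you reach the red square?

turn right 57°, forward 4.4 m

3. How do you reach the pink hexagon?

turn left 148°, forward 3.4 m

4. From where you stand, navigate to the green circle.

blocked — turn left 134°, forward 4.1 m, then turn right 53°, forward 1.3 m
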